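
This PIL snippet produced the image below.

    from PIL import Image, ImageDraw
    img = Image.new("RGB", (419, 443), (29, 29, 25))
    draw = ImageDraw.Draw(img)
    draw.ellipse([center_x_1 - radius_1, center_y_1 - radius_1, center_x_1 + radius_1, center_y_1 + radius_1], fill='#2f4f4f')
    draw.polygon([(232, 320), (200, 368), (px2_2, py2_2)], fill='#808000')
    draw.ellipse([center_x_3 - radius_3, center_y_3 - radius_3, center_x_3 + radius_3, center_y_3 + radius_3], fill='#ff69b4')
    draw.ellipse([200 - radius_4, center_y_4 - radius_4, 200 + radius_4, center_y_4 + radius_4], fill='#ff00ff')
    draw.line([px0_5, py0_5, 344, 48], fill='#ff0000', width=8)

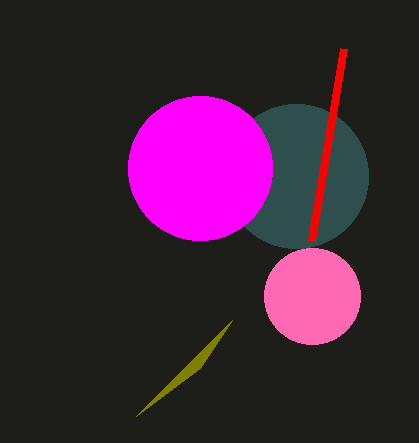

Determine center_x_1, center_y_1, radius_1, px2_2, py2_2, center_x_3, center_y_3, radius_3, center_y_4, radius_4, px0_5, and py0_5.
center_x_1 = 296, center_y_1 = 176, radius_1 = 72, px2_2 = 136, py2_2 = 416, center_x_3 = 312, center_y_3 = 296, radius_3 = 48, center_y_4 = 168, radius_4 = 72, px0_5 = 312, py0_5 = 240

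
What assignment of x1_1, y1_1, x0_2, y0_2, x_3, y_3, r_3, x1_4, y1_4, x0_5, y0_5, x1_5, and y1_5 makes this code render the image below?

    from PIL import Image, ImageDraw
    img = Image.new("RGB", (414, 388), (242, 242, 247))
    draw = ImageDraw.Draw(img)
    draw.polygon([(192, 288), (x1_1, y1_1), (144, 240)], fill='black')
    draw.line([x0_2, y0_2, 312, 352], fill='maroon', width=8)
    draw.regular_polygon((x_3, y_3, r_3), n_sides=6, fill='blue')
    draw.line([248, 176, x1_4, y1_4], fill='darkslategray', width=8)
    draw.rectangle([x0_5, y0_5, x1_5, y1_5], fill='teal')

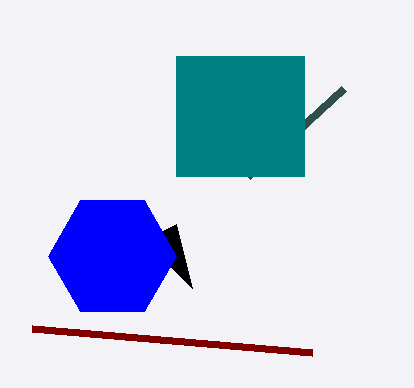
x1_1 = 176
y1_1 = 224
x0_2 = 32
y0_2 = 328
x_3 = 112
y_3 = 256
r_3 = 64
x1_4 = 344
y1_4 = 88
x0_5 = 176
y0_5 = 56
x1_5 = 304
y1_5 = 176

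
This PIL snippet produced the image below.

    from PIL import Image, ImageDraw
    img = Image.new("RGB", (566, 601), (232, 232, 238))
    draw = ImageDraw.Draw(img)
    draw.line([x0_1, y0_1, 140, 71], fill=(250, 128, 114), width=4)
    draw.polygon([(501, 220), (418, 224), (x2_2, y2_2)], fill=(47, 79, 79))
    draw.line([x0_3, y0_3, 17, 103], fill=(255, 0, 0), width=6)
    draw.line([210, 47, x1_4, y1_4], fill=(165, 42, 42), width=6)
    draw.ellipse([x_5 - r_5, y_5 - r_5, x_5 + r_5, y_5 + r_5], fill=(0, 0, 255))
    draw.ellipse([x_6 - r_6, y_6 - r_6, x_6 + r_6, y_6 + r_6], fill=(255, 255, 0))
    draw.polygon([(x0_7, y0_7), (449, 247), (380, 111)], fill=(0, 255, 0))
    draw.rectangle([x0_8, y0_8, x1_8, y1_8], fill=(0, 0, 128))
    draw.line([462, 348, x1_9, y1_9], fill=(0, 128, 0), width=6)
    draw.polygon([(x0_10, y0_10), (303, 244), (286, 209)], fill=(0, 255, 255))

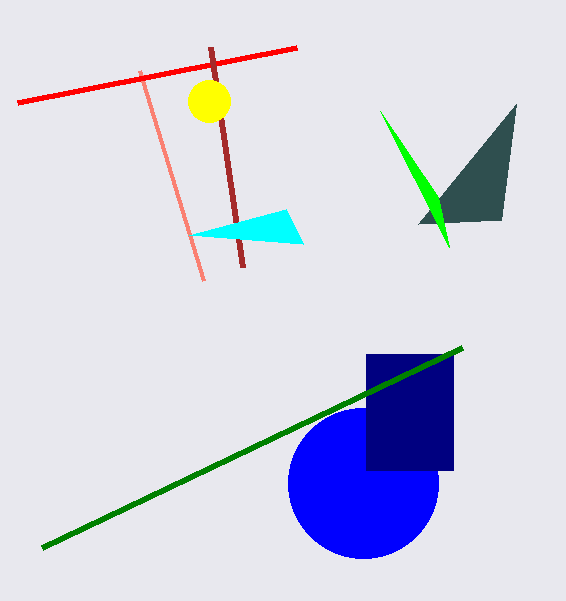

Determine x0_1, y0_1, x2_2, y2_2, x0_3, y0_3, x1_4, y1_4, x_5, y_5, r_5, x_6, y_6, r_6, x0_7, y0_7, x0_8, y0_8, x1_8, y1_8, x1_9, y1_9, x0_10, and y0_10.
x0_1 = 204, y0_1 = 281, x2_2 = 516, y2_2 = 104, x0_3 = 296, y0_3 = 48, x1_4 = 242, y1_4 = 267, x_5 = 363, y_5 = 483, r_5 = 75, x_6 = 209, y_6 = 101, r_6 = 21, x0_7 = 438, y0_7 = 197, x0_8 = 366, y0_8 = 354, x1_8 = 453, y1_8 = 470, x1_9 = 42, y1_9 = 548, x0_10 = 189, y0_10 = 235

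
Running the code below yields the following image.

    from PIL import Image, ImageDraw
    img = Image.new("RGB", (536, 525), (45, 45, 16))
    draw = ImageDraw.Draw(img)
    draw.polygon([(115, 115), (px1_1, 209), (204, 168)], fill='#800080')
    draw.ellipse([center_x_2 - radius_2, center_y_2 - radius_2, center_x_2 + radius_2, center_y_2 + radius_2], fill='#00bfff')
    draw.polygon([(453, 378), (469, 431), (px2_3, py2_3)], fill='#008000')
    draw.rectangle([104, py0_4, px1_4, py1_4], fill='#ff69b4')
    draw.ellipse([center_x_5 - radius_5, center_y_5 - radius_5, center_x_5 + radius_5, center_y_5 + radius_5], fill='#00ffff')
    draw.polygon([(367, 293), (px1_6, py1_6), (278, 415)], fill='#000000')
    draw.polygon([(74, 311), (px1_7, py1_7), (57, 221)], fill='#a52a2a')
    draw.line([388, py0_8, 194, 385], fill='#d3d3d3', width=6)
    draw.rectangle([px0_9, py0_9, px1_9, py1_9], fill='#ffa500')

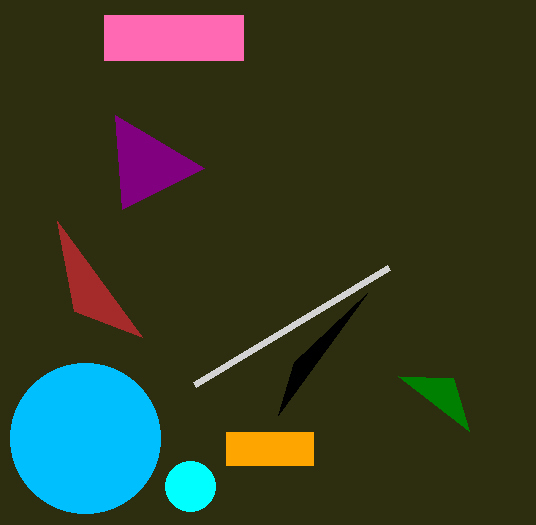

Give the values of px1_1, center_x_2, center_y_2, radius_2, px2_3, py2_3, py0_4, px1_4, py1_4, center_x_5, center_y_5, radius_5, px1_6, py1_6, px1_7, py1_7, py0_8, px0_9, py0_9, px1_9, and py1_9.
px1_1 = 122
center_x_2 = 85
center_y_2 = 438
radius_2 = 75
px2_3 = 398
py2_3 = 376
py0_4 = 15
px1_4 = 243
py1_4 = 60
center_x_5 = 190
center_y_5 = 486
radius_5 = 25
px1_6 = 294
py1_6 = 362
px1_7 = 142
py1_7 = 337
py0_8 = 268
px0_9 = 226
py0_9 = 432
px1_9 = 313
py1_9 = 465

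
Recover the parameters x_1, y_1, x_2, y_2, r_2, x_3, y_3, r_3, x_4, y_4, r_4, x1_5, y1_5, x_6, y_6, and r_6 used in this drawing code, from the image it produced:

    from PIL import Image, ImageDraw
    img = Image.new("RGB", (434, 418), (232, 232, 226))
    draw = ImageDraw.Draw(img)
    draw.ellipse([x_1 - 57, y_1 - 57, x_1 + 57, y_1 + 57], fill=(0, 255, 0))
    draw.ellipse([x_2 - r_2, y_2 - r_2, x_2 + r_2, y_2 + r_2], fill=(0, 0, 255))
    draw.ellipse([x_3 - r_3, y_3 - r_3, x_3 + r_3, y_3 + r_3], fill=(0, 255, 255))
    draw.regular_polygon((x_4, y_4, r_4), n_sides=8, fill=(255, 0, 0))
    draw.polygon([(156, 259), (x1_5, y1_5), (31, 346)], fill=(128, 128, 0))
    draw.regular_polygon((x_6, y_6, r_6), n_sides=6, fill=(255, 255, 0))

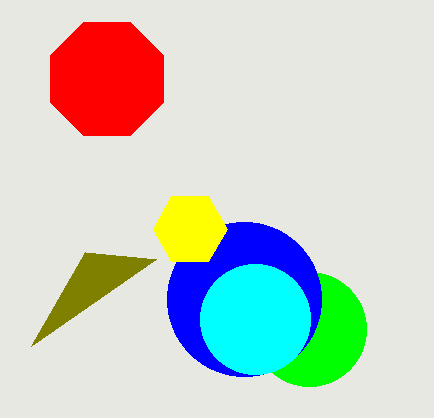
x_1 = 309, y_1 = 329, x_2 = 244, y_2 = 299, r_2 = 77, x_3 = 255, y_3 = 319, r_3 = 55, x_4 = 107, y_4 = 79, r_4 = 61, x1_5 = 85, y1_5 = 252, x_6 = 190, y_6 = 229, r_6 = 37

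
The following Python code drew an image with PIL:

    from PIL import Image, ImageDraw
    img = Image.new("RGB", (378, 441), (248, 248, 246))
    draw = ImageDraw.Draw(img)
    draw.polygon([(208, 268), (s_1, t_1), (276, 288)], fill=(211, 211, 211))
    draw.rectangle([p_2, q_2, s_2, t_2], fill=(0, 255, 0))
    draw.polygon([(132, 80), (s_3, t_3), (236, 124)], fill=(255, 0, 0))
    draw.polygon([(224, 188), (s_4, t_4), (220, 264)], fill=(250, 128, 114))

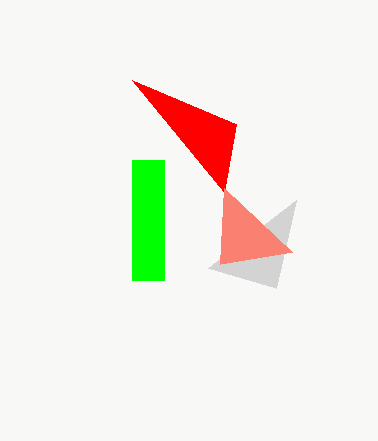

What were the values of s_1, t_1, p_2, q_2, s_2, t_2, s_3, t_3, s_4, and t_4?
s_1 = 296; t_1 = 200; p_2 = 132; q_2 = 160; s_2 = 164; t_2 = 280; s_3 = 224; t_3 = 192; s_4 = 292; t_4 = 252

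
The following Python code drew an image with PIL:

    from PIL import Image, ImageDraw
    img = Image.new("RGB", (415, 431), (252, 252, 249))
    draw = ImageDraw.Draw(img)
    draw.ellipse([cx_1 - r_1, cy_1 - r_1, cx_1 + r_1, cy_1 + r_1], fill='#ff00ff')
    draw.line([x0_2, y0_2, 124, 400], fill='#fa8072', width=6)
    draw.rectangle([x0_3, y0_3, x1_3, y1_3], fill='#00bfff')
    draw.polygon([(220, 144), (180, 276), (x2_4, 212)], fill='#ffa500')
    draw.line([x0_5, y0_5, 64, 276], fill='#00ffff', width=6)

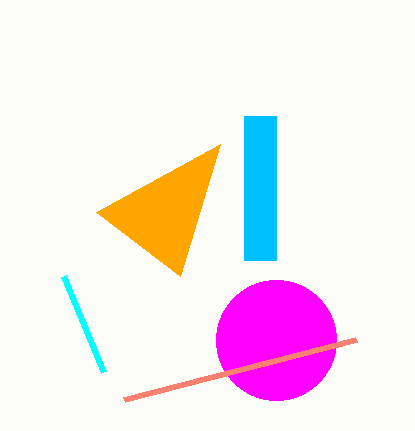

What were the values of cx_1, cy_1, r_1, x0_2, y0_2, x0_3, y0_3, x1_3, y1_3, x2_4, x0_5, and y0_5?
cx_1 = 276, cy_1 = 340, r_1 = 60, x0_2 = 356, y0_2 = 340, x0_3 = 244, y0_3 = 116, x1_3 = 276, y1_3 = 260, x2_4 = 96, x0_5 = 104, y0_5 = 372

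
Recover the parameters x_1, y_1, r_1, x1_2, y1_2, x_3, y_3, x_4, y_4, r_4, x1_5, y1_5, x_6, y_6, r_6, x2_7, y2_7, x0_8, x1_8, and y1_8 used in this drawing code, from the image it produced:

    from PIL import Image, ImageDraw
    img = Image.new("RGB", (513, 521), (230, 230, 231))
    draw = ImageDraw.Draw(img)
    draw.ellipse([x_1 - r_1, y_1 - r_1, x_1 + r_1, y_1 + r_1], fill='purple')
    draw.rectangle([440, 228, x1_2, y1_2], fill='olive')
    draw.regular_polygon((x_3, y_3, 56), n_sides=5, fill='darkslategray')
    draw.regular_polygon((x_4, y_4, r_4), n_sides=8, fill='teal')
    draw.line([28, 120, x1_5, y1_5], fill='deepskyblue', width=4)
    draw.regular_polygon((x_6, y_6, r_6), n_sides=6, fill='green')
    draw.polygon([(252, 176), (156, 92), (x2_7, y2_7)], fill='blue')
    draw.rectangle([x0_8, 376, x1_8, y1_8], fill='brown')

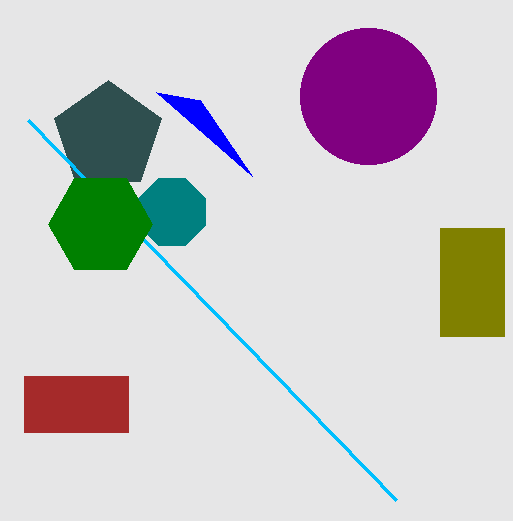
x_1 = 368, y_1 = 96, r_1 = 68, x1_2 = 504, y1_2 = 336, x_3 = 108, y_3 = 136, x_4 = 172, y_4 = 212, r_4 = 36, x1_5 = 396, y1_5 = 500, x_6 = 100, y_6 = 224, r_6 = 52, x2_7 = 200, y2_7 = 100, x0_8 = 24, x1_8 = 128, y1_8 = 432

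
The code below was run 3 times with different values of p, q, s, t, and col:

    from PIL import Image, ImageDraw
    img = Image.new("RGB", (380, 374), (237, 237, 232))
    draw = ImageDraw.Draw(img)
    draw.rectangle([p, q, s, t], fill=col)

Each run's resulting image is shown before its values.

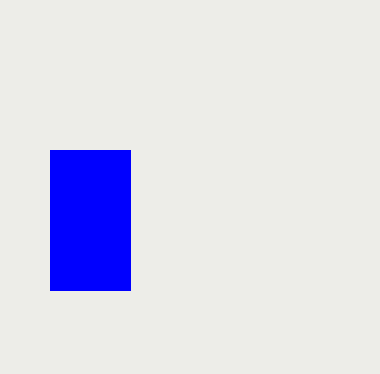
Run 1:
p = 50, q = 150, s = 130, t = 290, col = 'blue'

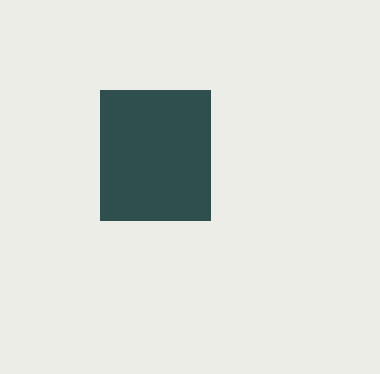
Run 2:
p = 100
q = 90
s = 210
t = 220
col = 'darkslategray'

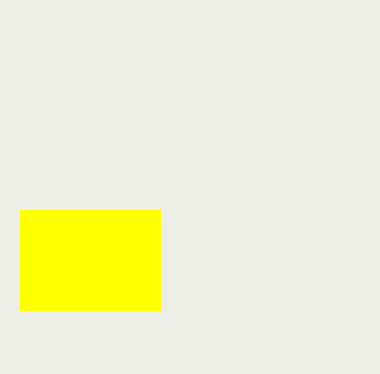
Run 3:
p = 20, q = 210, s = 160, t = 310, col = 'yellow'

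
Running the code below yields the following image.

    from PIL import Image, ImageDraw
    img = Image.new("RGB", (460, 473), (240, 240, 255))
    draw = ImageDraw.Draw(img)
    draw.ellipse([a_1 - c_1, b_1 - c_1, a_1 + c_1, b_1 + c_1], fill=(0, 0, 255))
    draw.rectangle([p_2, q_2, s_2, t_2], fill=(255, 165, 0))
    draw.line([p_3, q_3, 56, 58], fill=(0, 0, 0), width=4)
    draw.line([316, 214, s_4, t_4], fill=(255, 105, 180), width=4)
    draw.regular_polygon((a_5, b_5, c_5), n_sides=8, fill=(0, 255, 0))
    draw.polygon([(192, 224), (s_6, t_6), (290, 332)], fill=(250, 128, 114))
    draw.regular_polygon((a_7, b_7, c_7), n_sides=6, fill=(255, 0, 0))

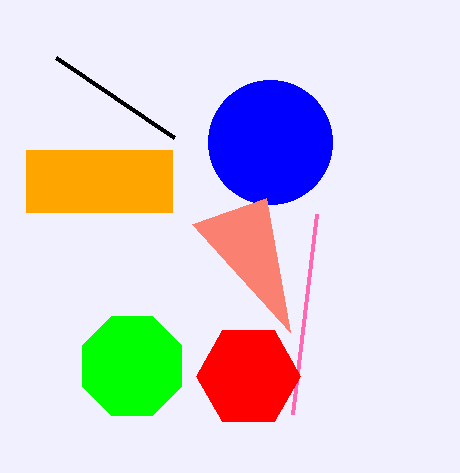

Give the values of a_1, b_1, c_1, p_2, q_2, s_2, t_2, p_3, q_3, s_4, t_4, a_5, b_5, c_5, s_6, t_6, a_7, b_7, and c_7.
a_1 = 270; b_1 = 142; c_1 = 62; p_2 = 26; q_2 = 150; s_2 = 172; t_2 = 212; p_3 = 174; q_3 = 138; s_4 = 292; t_4 = 414; a_5 = 132; b_5 = 366; c_5 = 54; s_6 = 266; t_6 = 198; a_7 = 248; b_7 = 376; c_7 = 52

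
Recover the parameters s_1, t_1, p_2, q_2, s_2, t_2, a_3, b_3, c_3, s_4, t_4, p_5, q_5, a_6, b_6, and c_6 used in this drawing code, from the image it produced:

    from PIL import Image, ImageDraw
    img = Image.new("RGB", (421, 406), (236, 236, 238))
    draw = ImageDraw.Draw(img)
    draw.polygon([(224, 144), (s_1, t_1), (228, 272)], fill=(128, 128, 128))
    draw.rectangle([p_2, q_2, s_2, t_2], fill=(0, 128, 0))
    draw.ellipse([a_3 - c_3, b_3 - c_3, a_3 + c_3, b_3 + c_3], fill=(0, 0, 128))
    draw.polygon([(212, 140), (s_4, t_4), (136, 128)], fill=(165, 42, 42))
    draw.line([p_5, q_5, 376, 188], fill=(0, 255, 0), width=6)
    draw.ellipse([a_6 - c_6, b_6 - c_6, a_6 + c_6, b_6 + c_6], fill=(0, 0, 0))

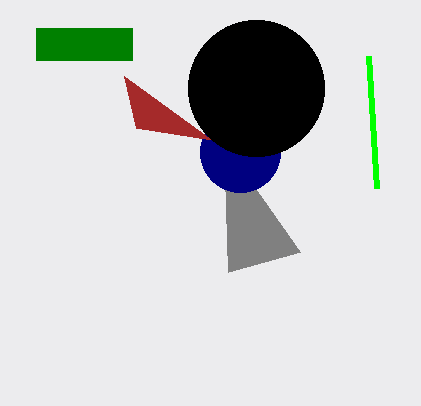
s_1 = 300; t_1 = 252; p_2 = 36; q_2 = 28; s_2 = 132; t_2 = 60; a_3 = 240; b_3 = 152; c_3 = 40; s_4 = 124; t_4 = 76; p_5 = 368; q_5 = 56; a_6 = 256; b_6 = 88; c_6 = 68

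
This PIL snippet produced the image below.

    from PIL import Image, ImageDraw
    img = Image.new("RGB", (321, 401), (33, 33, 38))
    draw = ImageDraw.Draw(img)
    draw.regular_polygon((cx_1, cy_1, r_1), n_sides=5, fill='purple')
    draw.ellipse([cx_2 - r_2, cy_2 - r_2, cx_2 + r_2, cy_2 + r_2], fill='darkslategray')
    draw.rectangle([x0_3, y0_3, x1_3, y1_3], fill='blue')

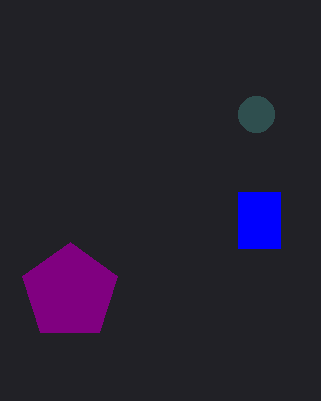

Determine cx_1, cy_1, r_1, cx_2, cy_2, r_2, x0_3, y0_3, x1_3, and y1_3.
cx_1 = 70, cy_1 = 292, r_1 = 50, cx_2 = 256, cy_2 = 114, r_2 = 18, x0_3 = 238, y0_3 = 192, x1_3 = 280, y1_3 = 248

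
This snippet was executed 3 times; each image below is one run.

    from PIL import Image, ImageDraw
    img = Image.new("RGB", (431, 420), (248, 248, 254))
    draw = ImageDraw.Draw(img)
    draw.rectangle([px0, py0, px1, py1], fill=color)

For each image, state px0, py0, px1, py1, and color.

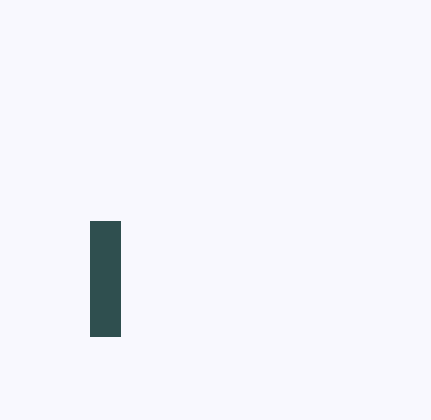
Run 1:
px0 = 90, py0 = 221, px1 = 120, py1 = 336, color = 'darkslategray'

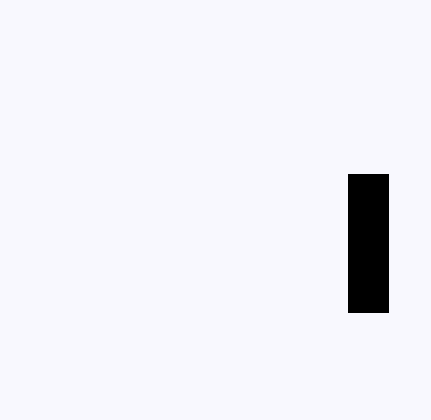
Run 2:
px0 = 348
py0 = 174
px1 = 388
py1 = 312
color = 'black'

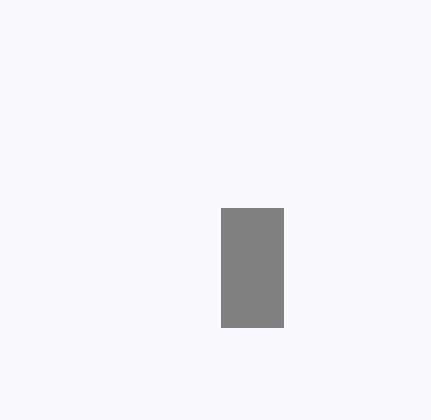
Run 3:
px0 = 221, py0 = 208, px1 = 283, py1 = 327, color = 'gray'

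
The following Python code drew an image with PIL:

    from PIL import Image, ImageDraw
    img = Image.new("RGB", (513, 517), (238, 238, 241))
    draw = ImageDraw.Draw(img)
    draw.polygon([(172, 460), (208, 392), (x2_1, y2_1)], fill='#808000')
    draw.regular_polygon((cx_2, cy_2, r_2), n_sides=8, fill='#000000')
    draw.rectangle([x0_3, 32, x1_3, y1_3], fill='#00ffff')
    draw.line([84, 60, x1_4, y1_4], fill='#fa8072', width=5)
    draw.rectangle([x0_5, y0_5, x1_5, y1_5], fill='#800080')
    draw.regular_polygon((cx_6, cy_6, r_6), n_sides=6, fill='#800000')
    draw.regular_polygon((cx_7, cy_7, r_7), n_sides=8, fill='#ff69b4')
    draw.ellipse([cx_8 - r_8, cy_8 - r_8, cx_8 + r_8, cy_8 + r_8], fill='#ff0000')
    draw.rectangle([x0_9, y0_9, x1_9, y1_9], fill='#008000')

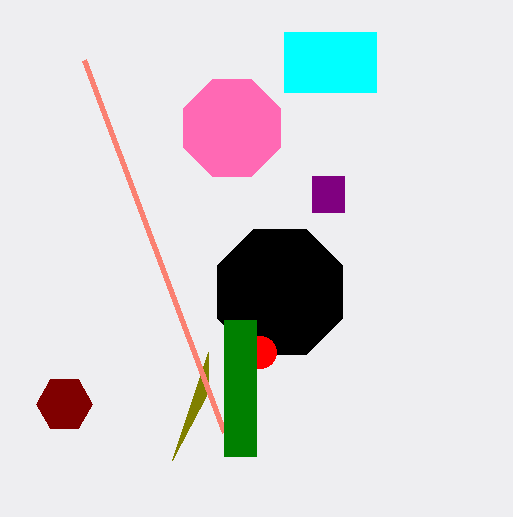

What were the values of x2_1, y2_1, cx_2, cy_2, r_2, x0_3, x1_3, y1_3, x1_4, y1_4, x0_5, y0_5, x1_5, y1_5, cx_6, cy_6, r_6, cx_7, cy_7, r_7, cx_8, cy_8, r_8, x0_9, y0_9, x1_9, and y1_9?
x2_1 = 208; y2_1 = 352; cx_2 = 280; cy_2 = 292; r_2 = 68; x0_3 = 284; x1_3 = 376; y1_3 = 92; x1_4 = 224; y1_4 = 432; x0_5 = 312; y0_5 = 176; x1_5 = 344; y1_5 = 212; cx_6 = 64; cy_6 = 404; r_6 = 28; cx_7 = 232; cy_7 = 128; r_7 = 52; cx_8 = 260; cy_8 = 352; r_8 = 16; x0_9 = 224; y0_9 = 320; x1_9 = 256; y1_9 = 456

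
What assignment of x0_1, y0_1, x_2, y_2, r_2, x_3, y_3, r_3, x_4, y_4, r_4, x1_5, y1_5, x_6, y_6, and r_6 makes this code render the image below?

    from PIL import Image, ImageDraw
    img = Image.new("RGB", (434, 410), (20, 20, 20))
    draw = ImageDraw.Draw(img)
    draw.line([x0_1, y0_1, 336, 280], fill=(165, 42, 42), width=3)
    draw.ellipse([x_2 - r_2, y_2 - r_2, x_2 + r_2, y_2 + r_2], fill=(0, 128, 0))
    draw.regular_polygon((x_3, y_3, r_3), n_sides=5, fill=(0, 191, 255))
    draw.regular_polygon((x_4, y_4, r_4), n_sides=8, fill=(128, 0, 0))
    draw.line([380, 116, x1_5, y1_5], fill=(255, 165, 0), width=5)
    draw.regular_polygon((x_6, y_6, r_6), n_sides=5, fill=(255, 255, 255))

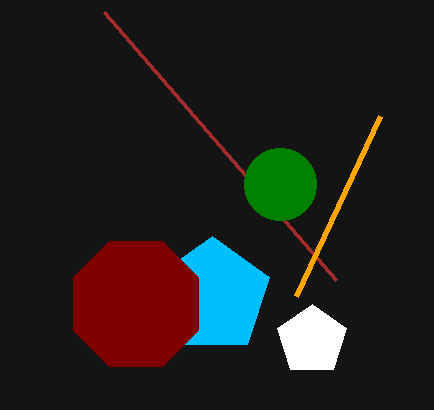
x0_1 = 104, y0_1 = 12, x_2 = 280, y_2 = 184, r_2 = 36, x_3 = 212, y_3 = 296, r_3 = 60, x_4 = 136, y_4 = 304, r_4 = 68, x1_5 = 296, y1_5 = 296, x_6 = 312, y_6 = 340, r_6 = 36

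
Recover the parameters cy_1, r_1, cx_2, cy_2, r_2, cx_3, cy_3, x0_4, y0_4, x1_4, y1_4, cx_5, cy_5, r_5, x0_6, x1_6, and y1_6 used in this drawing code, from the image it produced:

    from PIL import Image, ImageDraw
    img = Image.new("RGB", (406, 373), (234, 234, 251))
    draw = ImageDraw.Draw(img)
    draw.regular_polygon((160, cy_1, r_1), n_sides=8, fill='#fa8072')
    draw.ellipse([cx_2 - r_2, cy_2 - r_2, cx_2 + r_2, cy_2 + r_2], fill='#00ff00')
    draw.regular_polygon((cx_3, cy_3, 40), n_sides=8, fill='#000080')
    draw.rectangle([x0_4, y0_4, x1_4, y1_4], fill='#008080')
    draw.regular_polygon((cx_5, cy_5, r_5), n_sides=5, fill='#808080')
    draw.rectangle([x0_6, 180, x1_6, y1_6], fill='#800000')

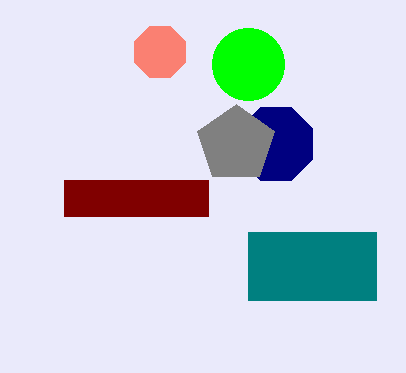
cy_1 = 52, r_1 = 28, cx_2 = 248, cy_2 = 64, r_2 = 36, cx_3 = 276, cy_3 = 144, x0_4 = 248, y0_4 = 232, x1_4 = 376, y1_4 = 300, cx_5 = 236, cy_5 = 144, r_5 = 40, x0_6 = 64, x1_6 = 208, y1_6 = 216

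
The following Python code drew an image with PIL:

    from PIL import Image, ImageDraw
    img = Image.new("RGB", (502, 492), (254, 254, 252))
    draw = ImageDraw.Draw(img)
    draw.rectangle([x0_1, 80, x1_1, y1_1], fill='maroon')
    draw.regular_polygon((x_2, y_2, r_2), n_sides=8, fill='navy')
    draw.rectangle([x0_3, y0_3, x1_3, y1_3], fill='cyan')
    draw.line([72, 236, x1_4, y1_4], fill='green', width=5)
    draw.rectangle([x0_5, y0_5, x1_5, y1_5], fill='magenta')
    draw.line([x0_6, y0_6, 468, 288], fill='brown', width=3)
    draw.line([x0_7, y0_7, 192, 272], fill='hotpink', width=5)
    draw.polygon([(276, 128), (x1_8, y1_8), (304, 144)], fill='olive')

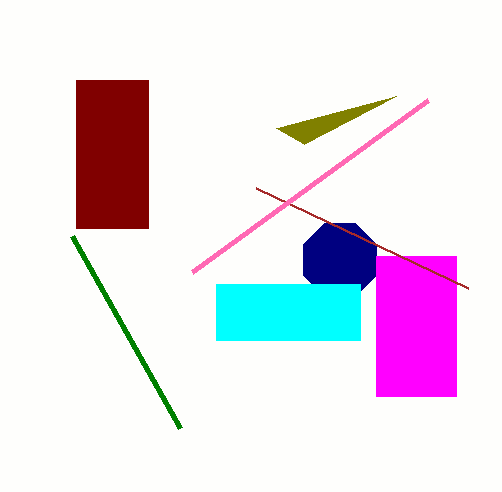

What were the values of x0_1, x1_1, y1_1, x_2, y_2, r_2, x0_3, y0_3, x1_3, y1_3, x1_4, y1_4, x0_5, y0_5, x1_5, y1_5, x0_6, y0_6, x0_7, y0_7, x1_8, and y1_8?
x0_1 = 76
x1_1 = 148
y1_1 = 228
x_2 = 340
y_2 = 260
r_2 = 40
x0_3 = 216
y0_3 = 284
x1_3 = 360
y1_3 = 340
x1_4 = 180
y1_4 = 428
x0_5 = 376
y0_5 = 256
x1_5 = 456
y1_5 = 396
x0_6 = 256
y0_6 = 188
x0_7 = 428
y0_7 = 100
x1_8 = 396
y1_8 = 96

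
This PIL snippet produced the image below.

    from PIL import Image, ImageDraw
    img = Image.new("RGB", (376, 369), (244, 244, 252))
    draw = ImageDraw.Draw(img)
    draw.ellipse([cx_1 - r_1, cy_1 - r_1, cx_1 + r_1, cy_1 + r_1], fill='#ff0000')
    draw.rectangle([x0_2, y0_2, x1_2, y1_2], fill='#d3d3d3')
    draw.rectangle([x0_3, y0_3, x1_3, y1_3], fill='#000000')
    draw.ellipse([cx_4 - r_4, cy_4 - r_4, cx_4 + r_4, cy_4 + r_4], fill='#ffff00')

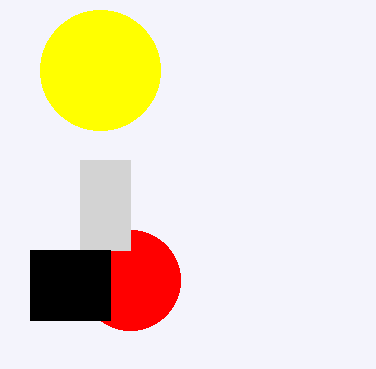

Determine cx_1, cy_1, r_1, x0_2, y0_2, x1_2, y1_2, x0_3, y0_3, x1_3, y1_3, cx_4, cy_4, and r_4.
cx_1 = 130, cy_1 = 280, r_1 = 50, x0_2 = 80, y0_2 = 160, x1_2 = 130, y1_2 = 250, x0_3 = 30, y0_3 = 250, x1_3 = 110, y1_3 = 320, cx_4 = 100, cy_4 = 70, r_4 = 60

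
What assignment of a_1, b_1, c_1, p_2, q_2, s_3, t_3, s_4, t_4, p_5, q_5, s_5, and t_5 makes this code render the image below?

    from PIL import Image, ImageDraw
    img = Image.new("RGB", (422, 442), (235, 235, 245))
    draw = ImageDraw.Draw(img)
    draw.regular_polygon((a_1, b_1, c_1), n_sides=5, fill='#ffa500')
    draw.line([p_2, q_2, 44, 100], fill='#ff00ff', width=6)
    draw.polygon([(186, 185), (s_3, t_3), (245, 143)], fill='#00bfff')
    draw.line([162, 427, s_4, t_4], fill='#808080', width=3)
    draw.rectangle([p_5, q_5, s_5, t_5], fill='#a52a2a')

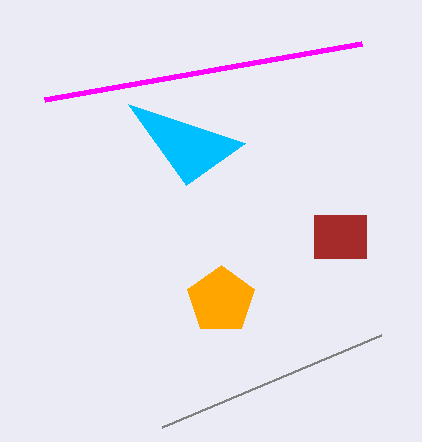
a_1 = 221, b_1 = 300, c_1 = 35, p_2 = 361, q_2 = 44, s_3 = 128, t_3 = 104, s_4 = 381, t_4 = 335, p_5 = 314, q_5 = 215, s_5 = 366, t_5 = 258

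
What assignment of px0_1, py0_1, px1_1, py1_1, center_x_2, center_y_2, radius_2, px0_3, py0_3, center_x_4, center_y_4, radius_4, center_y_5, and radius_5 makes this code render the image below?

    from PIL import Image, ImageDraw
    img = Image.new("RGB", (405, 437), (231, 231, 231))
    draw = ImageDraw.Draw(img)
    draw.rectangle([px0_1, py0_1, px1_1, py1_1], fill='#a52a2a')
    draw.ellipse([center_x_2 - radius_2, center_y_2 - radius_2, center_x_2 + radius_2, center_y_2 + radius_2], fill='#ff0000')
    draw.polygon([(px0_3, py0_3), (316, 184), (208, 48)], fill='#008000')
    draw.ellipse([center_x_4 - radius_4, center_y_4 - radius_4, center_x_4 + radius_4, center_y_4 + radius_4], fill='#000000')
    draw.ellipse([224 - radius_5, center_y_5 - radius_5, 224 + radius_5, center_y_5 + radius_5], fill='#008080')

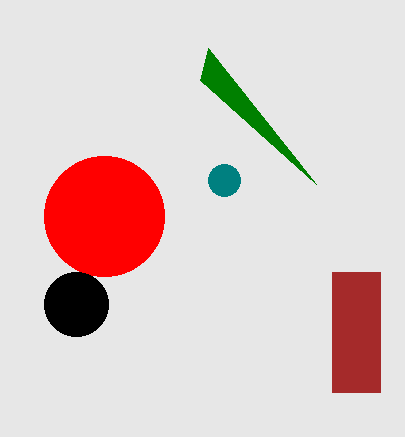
px0_1 = 332, py0_1 = 272, px1_1 = 380, py1_1 = 392, center_x_2 = 104, center_y_2 = 216, radius_2 = 60, px0_3 = 200, py0_3 = 80, center_x_4 = 76, center_y_4 = 304, radius_4 = 32, center_y_5 = 180, radius_5 = 16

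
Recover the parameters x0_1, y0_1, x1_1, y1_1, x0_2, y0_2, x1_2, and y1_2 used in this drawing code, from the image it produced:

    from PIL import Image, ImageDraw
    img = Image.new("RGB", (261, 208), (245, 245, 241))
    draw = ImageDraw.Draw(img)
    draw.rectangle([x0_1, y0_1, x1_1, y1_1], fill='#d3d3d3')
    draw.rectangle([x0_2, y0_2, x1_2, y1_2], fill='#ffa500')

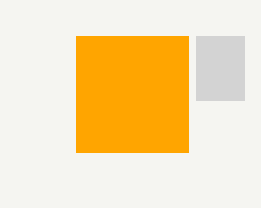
x0_1 = 196, y0_1 = 36, x1_1 = 244, y1_1 = 100, x0_2 = 76, y0_2 = 36, x1_2 = 188, y1_2 = 152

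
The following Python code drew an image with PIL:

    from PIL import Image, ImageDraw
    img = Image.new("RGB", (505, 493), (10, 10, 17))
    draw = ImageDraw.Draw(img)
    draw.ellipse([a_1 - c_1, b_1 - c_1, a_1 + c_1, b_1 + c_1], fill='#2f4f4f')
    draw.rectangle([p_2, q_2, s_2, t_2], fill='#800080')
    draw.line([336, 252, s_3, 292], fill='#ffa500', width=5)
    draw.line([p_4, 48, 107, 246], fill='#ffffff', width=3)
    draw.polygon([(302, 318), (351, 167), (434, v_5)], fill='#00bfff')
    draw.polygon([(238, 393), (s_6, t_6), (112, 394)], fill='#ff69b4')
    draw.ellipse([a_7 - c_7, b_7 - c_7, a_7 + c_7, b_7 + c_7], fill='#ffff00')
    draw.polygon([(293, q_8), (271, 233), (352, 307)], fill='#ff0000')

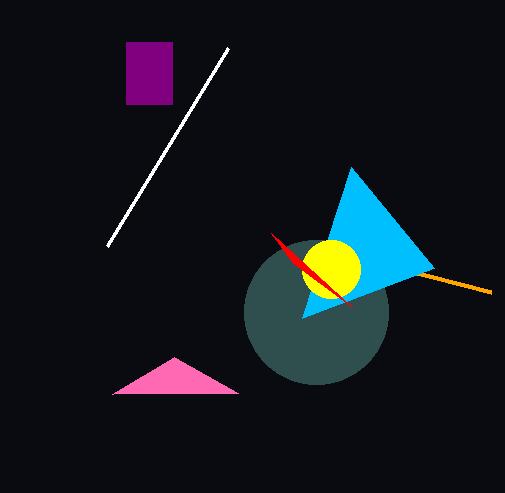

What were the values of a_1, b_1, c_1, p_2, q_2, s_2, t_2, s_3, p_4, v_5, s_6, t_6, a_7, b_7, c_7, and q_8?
a_1 = 316
b_1 = 312
c_1 = 72
p_2 = 126
q_2 = 42
s_2 = 172
t_2 = 104
s_3 = 491
p_4 = 228
v_5 = 268
s_6 = 174
t_6 = 357
a_7 = 331
b_7 = 269
c_7 = 29
q_8 = 263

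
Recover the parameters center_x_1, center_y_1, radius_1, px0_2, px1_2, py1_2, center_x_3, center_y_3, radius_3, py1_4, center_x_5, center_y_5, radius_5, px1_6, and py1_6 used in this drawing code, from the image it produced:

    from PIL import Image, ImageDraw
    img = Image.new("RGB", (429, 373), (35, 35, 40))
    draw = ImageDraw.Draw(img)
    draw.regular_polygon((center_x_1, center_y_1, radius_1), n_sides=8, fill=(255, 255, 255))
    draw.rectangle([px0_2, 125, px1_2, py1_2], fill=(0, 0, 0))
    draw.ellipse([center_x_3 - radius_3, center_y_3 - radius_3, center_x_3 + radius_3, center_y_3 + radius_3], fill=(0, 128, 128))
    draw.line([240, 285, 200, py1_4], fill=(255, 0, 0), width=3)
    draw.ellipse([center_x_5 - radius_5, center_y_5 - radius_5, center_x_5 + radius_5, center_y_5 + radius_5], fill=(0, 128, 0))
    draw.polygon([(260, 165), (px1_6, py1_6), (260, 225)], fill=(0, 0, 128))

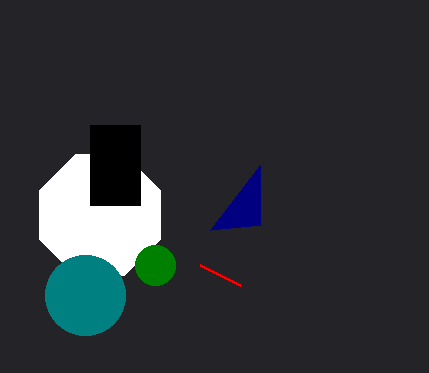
center_x_1 = 100, center_y_1 = 215, radius_1 = 65, px0_2 = 90, px1_2 = 140, py1_2 = 205, center_x_3 = 85, center_y_3 = 295, radius_3 = 40, py1_4 = 265, center_x_5 = 155, center_y_5 = 265, radius_5 = 20, px1_6 = 210, py1_6 = 230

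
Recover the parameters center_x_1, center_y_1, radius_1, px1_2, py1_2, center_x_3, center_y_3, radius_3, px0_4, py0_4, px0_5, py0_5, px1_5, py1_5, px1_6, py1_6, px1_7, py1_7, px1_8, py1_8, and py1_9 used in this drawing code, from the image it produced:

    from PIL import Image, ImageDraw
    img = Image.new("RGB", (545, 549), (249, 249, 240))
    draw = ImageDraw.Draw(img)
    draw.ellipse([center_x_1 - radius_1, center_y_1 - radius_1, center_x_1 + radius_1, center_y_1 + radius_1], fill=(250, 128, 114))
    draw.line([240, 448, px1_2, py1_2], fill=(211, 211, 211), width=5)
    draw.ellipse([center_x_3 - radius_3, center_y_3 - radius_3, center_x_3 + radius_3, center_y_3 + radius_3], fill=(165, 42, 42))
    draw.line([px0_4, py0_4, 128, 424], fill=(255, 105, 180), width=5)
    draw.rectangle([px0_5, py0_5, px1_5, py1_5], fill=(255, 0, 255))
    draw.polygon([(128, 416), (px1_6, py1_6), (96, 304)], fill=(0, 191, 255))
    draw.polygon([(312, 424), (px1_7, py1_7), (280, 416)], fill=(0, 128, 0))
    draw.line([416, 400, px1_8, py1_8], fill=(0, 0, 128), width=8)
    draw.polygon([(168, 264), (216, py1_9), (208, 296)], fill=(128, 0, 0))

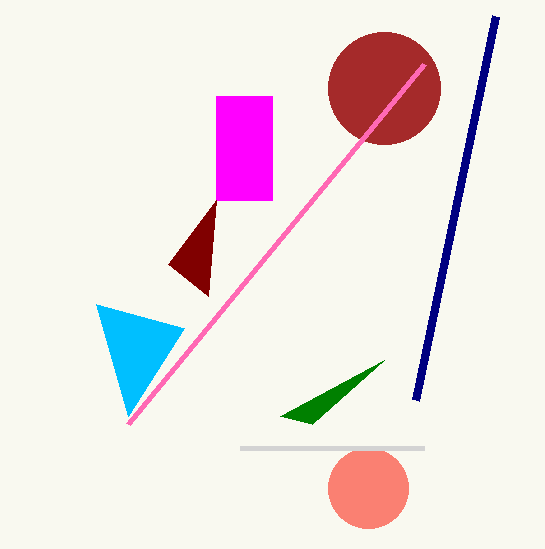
center_x_1 = 368, center_y_1 = 488, radius_1 = 40, px1_2 = 424, py1_2 = 448, center_x_3 = 384, center_y_3 = 88, radius_3 = 56, px0_4 = 424, py0_4 = 64, px0_5 = 216, py0_5 = 96, px1_5 = 272, py1_5 = 200, px1_6 = 184, py1_6 = 328, px1_7 = 384, py1_7 = 360, px1_8 = 496, py1_8 = 16, py1_9 = 200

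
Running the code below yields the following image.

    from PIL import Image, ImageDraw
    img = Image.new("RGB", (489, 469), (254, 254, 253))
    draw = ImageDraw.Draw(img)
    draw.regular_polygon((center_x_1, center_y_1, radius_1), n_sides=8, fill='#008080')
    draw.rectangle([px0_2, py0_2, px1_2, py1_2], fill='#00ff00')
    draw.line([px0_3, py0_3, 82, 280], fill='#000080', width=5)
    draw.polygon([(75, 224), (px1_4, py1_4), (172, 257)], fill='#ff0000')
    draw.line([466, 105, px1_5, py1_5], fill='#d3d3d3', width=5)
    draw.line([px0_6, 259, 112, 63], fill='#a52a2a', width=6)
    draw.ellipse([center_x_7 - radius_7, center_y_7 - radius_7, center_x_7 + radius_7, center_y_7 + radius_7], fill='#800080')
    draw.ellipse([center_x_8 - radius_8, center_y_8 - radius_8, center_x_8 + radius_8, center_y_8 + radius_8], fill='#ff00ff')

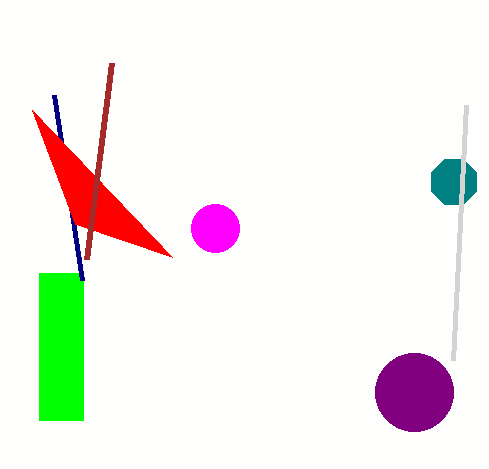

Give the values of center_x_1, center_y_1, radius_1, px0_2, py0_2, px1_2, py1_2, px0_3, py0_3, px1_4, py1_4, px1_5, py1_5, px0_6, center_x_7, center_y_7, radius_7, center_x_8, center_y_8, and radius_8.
center_x_1 = 454; center_y_1 = 182; radius_1 = 24; px0_2 = 39; py0_2 = 273; px1_2 = 83; py1_2 = 420; px0_3 = 54; py0_3 = 95; px1_4 = 32; py1_4 = 110; px1_5 = 453; py1_5 = 360; px0_6 = 87; center_x_7 = 414; center_y_7 = 392; radius_7 = 39; center_x_8 = 215; center_y_8 = 228; radius_8 = 24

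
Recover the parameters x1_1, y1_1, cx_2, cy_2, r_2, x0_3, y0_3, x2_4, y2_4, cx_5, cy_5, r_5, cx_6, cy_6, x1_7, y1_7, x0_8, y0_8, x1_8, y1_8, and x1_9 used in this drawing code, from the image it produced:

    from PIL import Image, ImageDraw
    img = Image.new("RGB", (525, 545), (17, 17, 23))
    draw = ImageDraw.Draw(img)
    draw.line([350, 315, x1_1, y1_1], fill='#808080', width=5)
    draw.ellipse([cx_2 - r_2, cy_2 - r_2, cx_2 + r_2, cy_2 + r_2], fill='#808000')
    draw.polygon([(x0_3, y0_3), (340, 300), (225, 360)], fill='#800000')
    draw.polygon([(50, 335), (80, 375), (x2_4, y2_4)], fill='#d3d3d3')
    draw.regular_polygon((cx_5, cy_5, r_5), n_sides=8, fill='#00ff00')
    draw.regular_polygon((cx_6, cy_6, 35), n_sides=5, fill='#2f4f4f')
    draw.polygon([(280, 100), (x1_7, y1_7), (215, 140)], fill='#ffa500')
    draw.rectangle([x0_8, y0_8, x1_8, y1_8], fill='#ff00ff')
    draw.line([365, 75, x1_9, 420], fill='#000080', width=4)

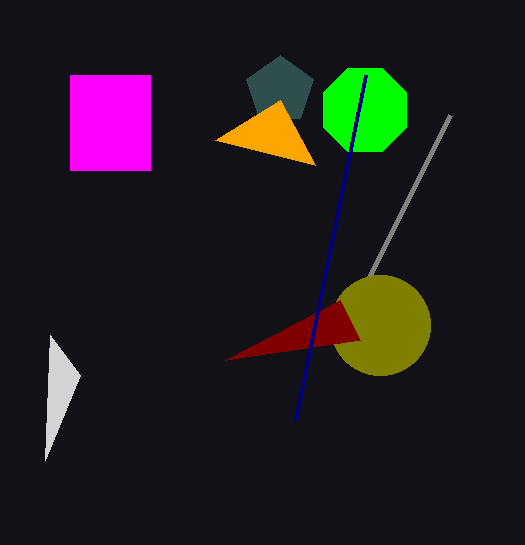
x1_1 = 450, y1_1 = 115, cx_2 = 380, cy_2 = 325, r_2 = 50, x0_3 = 360, y0_3 = 340, x2_4 = 45, y2_4 = 460, cx_5 = 365, cy_5 = 110, r_5 = 45, cx_6 = 280, cy_6 = 90, x1_7 = 315, y1_7 = 165, x0_8 = 70, y0_8 = 75, x1_8 = 150, y1_8 = 170, x1_9 = 295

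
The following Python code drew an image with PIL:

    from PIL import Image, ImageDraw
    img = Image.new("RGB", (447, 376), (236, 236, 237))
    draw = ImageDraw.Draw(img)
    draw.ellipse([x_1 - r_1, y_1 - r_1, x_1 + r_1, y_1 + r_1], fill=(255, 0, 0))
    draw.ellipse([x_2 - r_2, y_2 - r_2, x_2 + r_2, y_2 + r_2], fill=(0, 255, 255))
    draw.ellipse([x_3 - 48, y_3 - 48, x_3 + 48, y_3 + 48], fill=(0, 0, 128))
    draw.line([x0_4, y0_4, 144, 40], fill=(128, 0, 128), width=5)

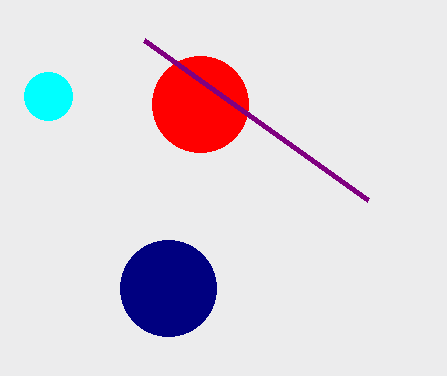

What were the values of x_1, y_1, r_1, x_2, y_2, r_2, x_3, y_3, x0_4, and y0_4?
x_1 = 200; y_1 = 104; r_1 = 48; x_2 = 48; y_2 = 96; r_2 = 24; x_3 = 168; y_3 = 288; x0_4 = 368; y0_4 = 200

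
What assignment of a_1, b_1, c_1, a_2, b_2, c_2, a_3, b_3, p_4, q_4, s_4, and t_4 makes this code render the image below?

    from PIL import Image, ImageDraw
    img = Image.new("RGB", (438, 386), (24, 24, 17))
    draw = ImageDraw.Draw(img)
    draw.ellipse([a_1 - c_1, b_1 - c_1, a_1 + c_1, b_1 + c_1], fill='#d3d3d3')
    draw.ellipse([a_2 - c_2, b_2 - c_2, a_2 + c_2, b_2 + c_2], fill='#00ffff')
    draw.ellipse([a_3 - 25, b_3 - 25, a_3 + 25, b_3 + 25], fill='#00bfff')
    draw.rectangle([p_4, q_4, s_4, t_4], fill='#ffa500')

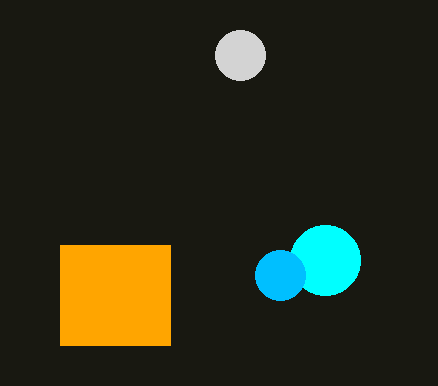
a_1 = 240; b_1 = 55; c_1 = 25; a_2 = 325; b_2 = 260; c_2 = 35; a_3 = 280; b_3 = 275; p_4 = 60; q_4 = 245; s_4 = 170; t_4 = 345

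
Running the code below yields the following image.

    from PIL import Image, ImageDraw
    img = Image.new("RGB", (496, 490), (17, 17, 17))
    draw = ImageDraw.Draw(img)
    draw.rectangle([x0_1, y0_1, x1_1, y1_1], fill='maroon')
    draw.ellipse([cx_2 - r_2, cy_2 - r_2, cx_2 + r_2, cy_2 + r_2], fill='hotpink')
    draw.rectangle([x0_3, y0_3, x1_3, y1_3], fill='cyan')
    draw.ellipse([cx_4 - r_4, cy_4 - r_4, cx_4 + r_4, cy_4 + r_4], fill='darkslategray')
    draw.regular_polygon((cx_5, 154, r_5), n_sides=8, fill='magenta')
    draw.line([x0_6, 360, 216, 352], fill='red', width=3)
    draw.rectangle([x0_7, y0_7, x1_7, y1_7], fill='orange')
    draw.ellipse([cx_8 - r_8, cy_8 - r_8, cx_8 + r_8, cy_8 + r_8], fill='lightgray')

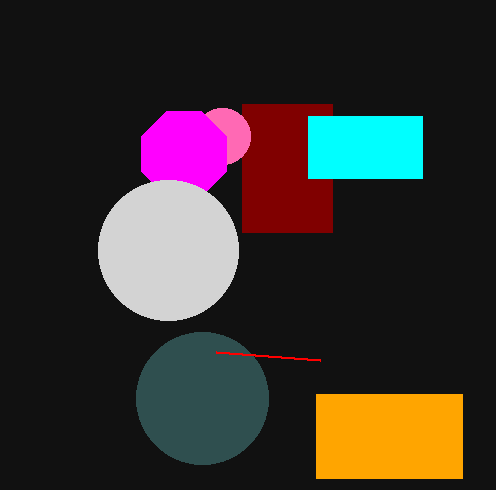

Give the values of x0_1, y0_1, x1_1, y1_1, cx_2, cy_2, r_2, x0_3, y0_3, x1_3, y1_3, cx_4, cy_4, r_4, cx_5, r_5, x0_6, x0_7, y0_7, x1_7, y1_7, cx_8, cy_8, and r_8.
x0_1 = 242; y0_1 = 104; x1_1 = 332; y1_1 = 232; cx_2 = 222; cy_2 = 136; r_2 = 28; x0_3 = 308; y0_3 = 116; x1_3 = 422; y1_3 = 178; cx_4 = 202; cy_4 = 398; r_4 = 66; cx_5 = 184; r_5 = 46; x0_6 = 320; x0_7 = 316; y0_7 = 394; x1_7 = 462; y1_7 = 478; cx_8 = 168; cy_8 = 250; r_8 = 70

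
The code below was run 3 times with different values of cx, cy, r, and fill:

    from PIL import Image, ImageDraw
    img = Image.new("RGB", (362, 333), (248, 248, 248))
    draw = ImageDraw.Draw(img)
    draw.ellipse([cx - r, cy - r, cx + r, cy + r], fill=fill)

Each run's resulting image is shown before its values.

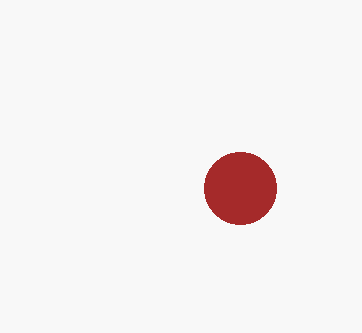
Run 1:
cx = 240
cy = 188
r = 36
fill = 'brown'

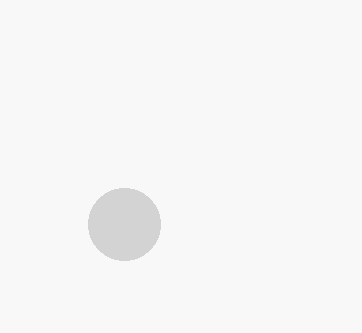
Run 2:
cx = 124
cy = 224
r = 36
fill = 'lightgray'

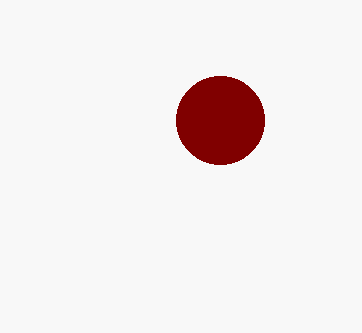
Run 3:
cx = 220
cy = 120
r = 44
fill = 'maroon'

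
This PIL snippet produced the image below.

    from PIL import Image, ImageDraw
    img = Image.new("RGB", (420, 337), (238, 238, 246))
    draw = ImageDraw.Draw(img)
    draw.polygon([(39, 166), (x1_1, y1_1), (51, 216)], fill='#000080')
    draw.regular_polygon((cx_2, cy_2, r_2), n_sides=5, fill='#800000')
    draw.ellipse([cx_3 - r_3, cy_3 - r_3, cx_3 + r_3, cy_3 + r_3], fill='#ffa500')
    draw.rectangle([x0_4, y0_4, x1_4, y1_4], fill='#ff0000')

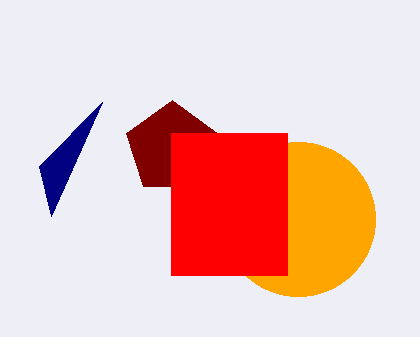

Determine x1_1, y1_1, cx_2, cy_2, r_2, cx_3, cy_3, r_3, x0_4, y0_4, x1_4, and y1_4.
x1_1 = 102, y1_1 = 102, cx_2 = 172, cy_2 = 148, r_2 = 48, cx_3 = 298, cy_3 = 219, r_3 = 77, x0_4 = 171, y0_4 = 133, x1_4 = 287, y1_4 = 275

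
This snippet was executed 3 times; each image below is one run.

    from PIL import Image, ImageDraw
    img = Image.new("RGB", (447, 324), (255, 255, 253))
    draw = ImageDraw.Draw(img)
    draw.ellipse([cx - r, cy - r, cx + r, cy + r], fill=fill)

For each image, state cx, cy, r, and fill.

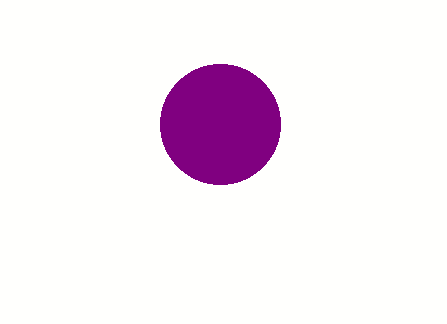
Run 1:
cx = 220, cy = 124, r = 60, fill = 'purple'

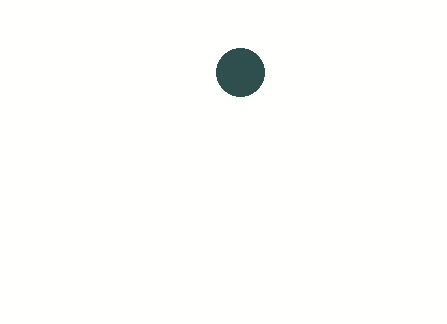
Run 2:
cx = 240, cy = 72, r = 24, fill = 'darkslategray'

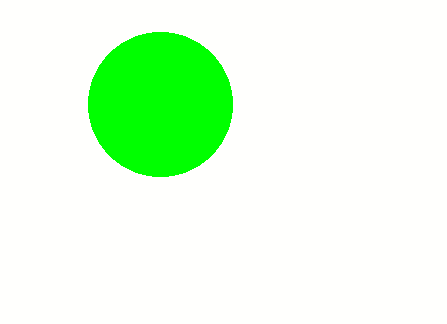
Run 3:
cx = 160, cy = 104, r = 72, fill = 'lime'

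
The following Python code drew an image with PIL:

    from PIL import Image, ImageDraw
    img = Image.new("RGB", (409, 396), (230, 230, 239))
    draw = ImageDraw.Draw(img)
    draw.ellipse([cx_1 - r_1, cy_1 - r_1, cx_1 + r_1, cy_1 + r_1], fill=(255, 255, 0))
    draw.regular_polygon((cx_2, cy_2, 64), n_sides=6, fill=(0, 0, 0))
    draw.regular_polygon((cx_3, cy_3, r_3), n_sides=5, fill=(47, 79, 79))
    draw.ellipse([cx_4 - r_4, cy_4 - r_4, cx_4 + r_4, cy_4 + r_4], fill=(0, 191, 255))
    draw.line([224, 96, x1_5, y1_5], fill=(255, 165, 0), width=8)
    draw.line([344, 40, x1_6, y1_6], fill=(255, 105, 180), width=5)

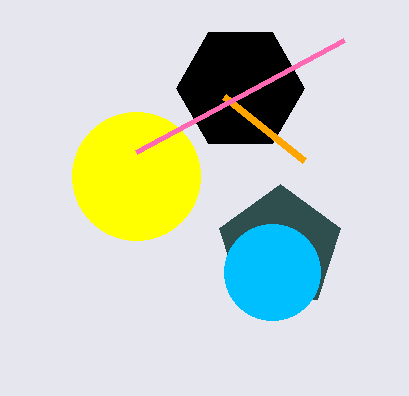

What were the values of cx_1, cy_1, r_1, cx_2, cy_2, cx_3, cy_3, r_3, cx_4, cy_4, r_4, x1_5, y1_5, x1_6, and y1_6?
cx_1 = 136
cy_1 = 176
r_1 = 64
cx_2 = 240
cy_2 = 88
cx_3 = 280
cy_3 = 248
r_3 = 64
cx_4 = 272
cy_4 = 272
r_4 = 48
x1_5 = 304
y1_5 = 160
x1_6 = 136
y1_6 = 152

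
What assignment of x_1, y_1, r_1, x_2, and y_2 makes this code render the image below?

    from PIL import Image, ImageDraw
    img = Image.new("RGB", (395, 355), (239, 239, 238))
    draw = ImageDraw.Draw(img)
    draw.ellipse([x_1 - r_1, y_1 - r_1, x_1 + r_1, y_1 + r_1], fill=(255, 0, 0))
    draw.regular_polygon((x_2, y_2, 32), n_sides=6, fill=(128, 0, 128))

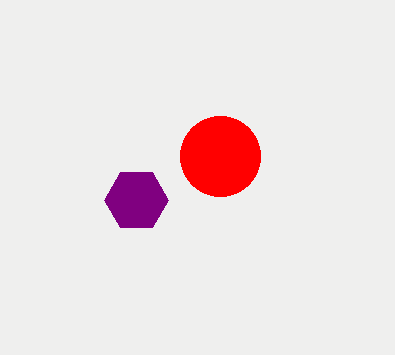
x_1 = 220; y_1 = 156; r_1 = 40; x_2 = 136; y_2 = 200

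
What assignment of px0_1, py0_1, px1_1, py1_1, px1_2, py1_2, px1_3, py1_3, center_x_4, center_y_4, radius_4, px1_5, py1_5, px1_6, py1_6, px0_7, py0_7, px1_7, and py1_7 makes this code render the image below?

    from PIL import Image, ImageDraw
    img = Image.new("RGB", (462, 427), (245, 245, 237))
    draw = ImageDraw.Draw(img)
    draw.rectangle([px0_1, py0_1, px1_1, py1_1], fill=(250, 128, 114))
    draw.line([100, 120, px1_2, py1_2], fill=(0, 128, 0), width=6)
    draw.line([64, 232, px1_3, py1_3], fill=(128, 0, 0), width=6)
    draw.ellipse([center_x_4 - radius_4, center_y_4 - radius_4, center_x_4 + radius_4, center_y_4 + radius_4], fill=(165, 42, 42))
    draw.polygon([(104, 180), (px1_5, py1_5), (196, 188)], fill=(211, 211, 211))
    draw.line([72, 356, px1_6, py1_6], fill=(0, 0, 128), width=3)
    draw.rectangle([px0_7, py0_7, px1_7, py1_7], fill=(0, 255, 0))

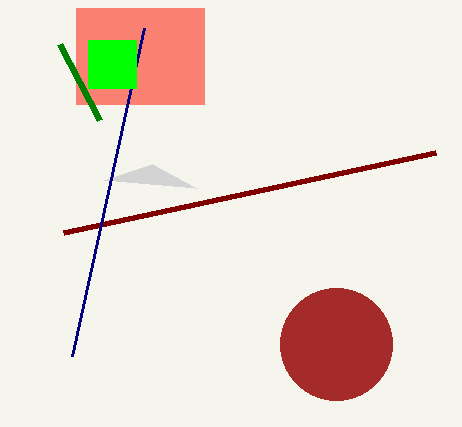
px0_1 = 76
py0_1 = 8
px1_1 = 204
py1_1 = 104
px1_2 = 60
py1_2 = 44
px1_3 = 436
py1_3 = 152
center_x_4 = 336
center_y_4 = 344
radius_4 = 56
px1_5 = 152
py1_5 = 164
px1_6 = 144
py1_6 = 28
px0_7 = 88
py0_7 = 40
px1_7 = 136
py1_7 = 88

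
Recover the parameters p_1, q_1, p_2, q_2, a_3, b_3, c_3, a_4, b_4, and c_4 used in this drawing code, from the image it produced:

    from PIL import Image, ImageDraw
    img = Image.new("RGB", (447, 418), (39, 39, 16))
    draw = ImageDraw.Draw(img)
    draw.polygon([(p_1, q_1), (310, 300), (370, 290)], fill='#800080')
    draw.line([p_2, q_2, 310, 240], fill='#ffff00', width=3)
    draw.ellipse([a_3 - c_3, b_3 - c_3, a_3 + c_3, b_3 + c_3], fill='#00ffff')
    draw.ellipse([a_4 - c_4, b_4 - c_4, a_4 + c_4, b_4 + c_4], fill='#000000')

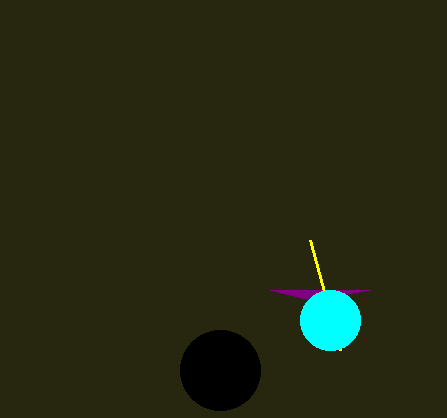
p_1 = 270; q_1 = 290; p_2 = 340; q_2 = 350; a_3 = 330; b_3 = 320; c_3 = 30; a_4 = 220; b_4 = 370; c_4 = 40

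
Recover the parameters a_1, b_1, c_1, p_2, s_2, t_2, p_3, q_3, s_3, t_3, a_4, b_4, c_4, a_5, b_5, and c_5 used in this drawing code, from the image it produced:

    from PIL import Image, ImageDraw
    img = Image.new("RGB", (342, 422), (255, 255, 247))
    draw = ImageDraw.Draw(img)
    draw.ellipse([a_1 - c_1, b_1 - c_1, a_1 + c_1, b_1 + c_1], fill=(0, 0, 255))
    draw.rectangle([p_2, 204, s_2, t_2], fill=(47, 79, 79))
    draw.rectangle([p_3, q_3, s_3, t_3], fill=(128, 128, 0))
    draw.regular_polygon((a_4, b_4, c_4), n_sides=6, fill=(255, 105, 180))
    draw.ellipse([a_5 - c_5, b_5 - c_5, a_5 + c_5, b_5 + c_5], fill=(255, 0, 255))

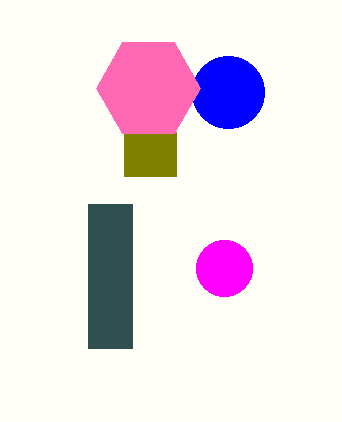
a_1 = 228; b_1 = 92; c_1 = 36; p_2 = 88; s_2 = 132; t_2 = 348; p_3 = 124; q_3 = 132; s_3 = 176; t_3 = 176; a_4 = 148; b_4 = 88; c_4 = 52; a_5 = 224; b_5 = 268; c_5 = 28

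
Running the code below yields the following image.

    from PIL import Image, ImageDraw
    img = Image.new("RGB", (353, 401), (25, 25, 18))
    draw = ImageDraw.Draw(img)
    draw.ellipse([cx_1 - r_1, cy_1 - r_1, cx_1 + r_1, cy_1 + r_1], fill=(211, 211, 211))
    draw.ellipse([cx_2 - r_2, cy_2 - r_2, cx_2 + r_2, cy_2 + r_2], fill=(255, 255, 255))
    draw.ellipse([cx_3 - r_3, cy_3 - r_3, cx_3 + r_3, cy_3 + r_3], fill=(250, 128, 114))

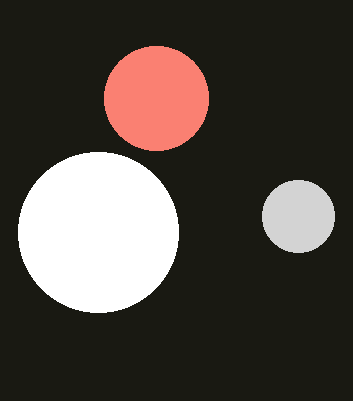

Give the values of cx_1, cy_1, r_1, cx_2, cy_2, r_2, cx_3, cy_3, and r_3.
cx_1 = 298; cy_1 = 216; r_1 = 36; cx_2 = 98; cy_2 = 232; r_2 = 80; cx_3 = 156; cy_3 = 98; r_3 = 52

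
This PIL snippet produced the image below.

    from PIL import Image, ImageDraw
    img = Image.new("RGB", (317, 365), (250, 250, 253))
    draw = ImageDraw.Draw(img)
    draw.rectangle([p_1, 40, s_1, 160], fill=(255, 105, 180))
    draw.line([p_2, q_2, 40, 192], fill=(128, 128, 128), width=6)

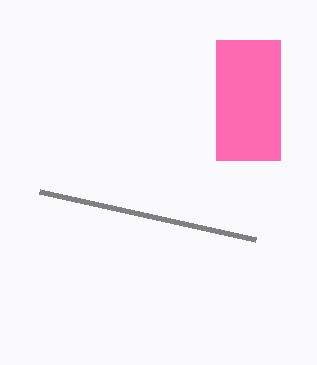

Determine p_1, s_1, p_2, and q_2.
p_1 = 216, s_1 = 280, p_2 = 256, q_2 = 240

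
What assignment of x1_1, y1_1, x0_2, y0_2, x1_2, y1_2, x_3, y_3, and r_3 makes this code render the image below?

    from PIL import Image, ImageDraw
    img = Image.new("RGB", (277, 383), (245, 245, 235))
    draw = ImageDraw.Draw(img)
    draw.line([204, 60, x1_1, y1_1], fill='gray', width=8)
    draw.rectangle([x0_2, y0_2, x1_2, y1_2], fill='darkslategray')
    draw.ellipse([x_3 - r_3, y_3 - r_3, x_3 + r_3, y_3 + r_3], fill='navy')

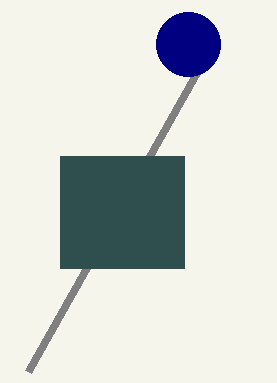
x1_1 = 28; y1_1 = 372; x0_2 = 60; y0_2 = 156; x1_2 = 184; y1_2 = 268; x_3 = 188; y_3 = 44; r_3 = 32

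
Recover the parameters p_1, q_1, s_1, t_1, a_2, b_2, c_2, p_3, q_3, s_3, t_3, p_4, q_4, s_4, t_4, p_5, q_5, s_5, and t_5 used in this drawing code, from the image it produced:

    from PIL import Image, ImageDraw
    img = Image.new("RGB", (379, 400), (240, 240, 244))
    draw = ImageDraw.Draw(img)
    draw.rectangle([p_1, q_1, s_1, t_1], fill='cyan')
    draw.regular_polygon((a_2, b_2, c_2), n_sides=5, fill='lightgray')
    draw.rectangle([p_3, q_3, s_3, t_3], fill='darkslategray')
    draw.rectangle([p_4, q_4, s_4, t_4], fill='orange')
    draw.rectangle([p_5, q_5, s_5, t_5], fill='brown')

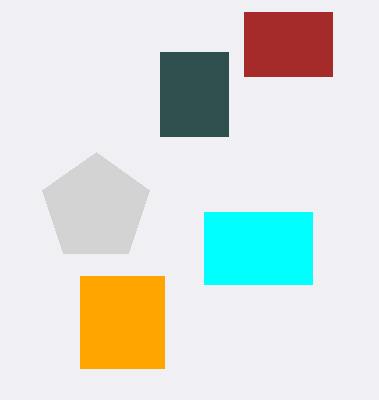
p_1 = 204
q_1 = 212
s_1 = 312
t_1 = 284
a_2 = 96
b_2 = 208
c_2 = 56
p_3 = 160
q_3 = 52
s_3 = 228
t_3 = 136
p_4 = 80
q_4 = 276
s_4 = 164
t_4 = 368
p_5 = 244
q_5 = 12
s_5 = 332
t_5 = 76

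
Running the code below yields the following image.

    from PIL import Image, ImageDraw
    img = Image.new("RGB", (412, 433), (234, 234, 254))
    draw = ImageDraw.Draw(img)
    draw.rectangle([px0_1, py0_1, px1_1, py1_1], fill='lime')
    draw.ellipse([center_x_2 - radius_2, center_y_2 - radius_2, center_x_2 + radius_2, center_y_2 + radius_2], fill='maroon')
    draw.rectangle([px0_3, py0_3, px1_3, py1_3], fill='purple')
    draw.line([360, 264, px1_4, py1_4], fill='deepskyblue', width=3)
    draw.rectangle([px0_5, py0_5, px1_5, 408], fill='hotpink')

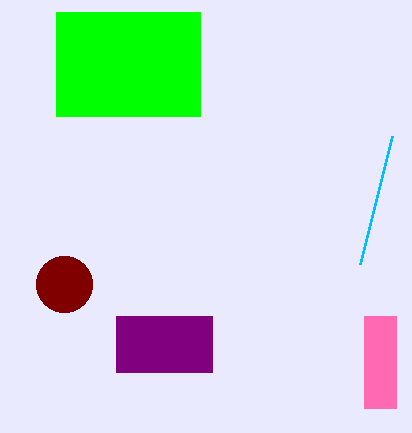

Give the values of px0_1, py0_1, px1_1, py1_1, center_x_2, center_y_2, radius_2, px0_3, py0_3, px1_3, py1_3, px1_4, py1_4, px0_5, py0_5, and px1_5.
px0_1 = 56
py0_1 = 12
px1_1 = 200
py1_1 = 116
center_x_2 = 64
center_y_2 = 284
radius_2 = 28
px0_3 = 116
py0_3 = 316
px1_3 = 212
py1_3 = 372
px1_4 = 392
py1_4 = 136
px0_5 = 364
py0_5 = 316
px1_5 = 396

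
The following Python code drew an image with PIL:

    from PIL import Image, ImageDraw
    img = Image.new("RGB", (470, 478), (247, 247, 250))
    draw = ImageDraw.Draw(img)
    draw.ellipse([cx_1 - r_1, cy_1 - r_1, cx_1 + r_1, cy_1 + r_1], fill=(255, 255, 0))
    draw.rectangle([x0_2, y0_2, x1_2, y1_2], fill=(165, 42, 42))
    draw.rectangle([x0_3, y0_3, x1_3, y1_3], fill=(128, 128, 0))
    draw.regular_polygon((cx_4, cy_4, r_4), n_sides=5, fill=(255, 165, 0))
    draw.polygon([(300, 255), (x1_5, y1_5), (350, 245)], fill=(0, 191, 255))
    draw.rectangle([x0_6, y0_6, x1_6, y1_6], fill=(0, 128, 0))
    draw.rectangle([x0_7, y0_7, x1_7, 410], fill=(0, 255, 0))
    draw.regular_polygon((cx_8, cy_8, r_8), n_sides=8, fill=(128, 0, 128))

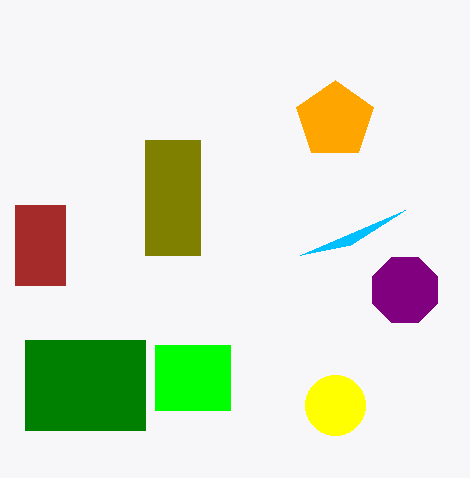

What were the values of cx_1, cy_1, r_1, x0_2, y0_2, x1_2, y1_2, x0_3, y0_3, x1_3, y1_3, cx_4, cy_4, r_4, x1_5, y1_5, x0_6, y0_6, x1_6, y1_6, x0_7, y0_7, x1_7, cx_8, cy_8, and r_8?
cx_1 = 335; cy_1 = 405; r_1 = 30; x0_2 = 15; y0_2 = 205; x1_2 = 65; y1_2 = 285; x0_3 = 145; y0_3 = 140; x1_3 = 200; y1_3 = 255; cx_4 = 335; cy_4 = 120; r_4 = 40; x1_5 = 405; y1_5 = 210; x0_6 = 25; y0_6 = 340; x1_6 = 145; y1_6 = 430; x0_7 = 155; y0_7 = 345; x1_7 = 230; cx_8 = 405; cy_8 = 290; r_8 = 35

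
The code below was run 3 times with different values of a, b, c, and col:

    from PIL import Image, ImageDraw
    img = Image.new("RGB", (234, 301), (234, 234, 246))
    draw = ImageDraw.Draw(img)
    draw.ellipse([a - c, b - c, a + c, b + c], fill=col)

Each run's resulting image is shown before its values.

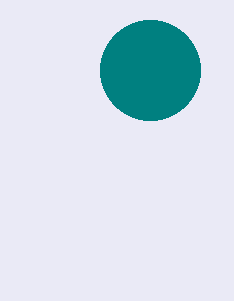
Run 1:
a = 150; b = 70; c = 50; col = 'teal'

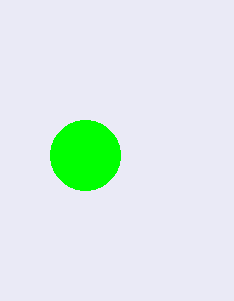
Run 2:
a = 85; b = 155; c = 35; col = 'lime'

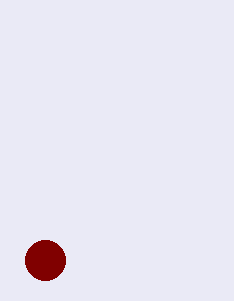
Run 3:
a = 45, b = 260, c = 20, col = 'maroon'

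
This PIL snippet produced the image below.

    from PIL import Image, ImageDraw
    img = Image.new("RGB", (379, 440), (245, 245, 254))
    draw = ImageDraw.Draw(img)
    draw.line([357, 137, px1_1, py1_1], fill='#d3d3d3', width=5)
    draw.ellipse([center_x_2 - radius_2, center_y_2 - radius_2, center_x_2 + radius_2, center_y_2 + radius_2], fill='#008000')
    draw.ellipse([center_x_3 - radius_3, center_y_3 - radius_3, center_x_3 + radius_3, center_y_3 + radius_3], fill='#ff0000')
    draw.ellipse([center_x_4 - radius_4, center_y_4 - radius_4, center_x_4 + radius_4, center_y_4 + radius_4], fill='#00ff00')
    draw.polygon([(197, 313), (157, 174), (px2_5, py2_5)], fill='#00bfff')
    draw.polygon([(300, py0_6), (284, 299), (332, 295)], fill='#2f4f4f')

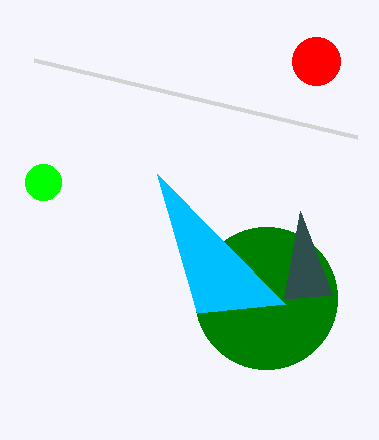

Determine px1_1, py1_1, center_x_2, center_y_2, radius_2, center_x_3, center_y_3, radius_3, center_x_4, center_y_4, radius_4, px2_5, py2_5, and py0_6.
px1_1 = 34; py1_1 = 60; center_x_2 = 266; center_y_2 = 298; radius_2 = 71; center_x_3 = 316; center_y_3 = 61; radius_3 = 24; center_x_4 = 43; center_y_4 = 182; radius_4 = 18; px2_5 = 285; py2_5 = 304; py0_6 = 211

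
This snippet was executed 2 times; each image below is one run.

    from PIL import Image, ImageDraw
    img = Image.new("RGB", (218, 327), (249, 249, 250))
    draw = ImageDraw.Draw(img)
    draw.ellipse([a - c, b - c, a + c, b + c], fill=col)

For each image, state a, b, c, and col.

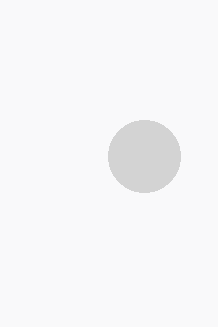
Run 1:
a = 144, b = 156, c = 36, col = 'lightgray'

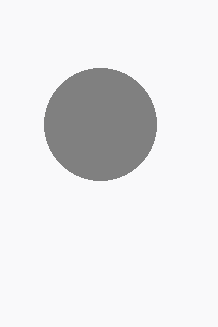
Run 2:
a = 100, b = 124, c = 56, col = 'gray'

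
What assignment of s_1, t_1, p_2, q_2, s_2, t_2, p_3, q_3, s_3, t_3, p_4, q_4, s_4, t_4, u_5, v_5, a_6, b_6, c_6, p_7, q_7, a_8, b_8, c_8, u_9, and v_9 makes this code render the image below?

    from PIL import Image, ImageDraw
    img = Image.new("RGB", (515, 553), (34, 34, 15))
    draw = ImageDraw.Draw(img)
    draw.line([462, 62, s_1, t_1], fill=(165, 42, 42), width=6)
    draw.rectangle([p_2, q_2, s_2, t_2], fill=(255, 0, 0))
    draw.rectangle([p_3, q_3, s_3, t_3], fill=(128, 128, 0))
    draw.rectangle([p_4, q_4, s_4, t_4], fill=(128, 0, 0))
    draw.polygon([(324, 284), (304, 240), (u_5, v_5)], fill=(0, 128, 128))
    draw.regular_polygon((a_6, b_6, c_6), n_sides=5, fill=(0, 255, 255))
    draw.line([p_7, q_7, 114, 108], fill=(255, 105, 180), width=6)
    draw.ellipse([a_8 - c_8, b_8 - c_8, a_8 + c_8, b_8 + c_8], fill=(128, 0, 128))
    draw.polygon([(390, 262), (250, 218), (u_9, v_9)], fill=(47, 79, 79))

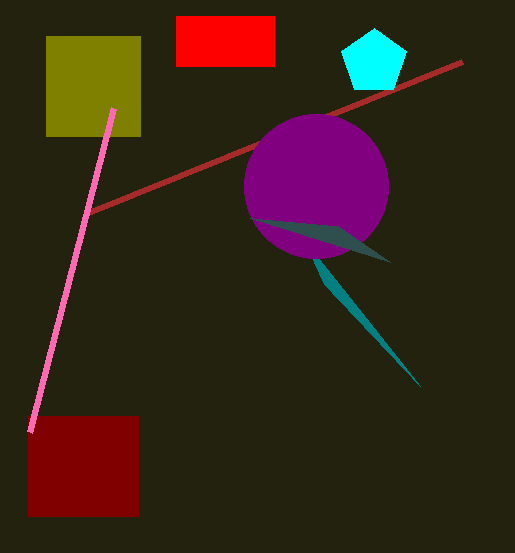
s_1 = 86; t_1 = 214; p_2 = 176; q_2 = 16; s_2 = 274; t_2 = 66; p_3 = 46; q_3 = 36; s_3 = 140; t_3 = 136; p_4 = 28; q_4 = 416; s_4 = 138; t_4 = 516; u_5 = 420; v_5 = 386; a_6 = 374; b_6 = 62; c_6 = 34; p_7 = 30; q_7 = 432; a_8 = 316; b_8 = 186; c_8 = 72; u_9 = 338; v_9 = 226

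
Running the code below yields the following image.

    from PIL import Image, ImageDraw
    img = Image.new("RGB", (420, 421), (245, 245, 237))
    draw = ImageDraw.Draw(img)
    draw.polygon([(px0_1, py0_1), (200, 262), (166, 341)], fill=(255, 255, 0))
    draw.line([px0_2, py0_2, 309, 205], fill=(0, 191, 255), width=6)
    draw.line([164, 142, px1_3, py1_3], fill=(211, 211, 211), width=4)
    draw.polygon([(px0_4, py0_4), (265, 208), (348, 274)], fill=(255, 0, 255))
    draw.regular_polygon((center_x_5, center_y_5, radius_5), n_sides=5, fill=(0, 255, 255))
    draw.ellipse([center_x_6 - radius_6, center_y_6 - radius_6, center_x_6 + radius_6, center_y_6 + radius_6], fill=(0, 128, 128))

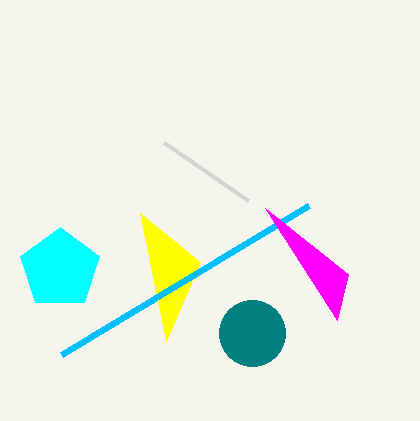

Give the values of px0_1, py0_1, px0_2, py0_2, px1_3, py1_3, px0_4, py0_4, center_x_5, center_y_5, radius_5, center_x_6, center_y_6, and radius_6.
px0_1 = 140
py0_1 = 213
px0_2 = 62
py0_2 = 354
px1_3 = 248
py1_3 = 200
px0_4 = 337
py0_4 = 320
center_x_5 = 60
center_y_5 = 269
radius_5 = 42
center_x_6 = 252
center_y_6 = 333
radius_6 = 33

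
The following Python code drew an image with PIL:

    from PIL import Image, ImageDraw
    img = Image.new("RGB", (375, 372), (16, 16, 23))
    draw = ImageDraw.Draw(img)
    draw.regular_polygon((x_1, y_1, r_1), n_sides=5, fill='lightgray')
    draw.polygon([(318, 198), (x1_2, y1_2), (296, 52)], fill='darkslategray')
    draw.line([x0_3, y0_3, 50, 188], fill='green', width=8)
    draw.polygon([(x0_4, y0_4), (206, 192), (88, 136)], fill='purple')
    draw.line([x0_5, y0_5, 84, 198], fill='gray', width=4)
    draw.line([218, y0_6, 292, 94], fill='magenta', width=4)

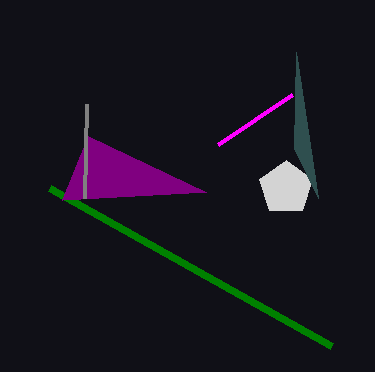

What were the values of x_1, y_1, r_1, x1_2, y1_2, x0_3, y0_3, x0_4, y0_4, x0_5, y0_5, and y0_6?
x_1 = 286, y_1 = 188, r_1 = 28, x1_2 = 294, y1_2 = 148, x0_3 = 332, y0_3 = 346, x0_4 = 62, y0_4 = 200, x0_5 = 86, y0_5 = 104, y0_6 = 144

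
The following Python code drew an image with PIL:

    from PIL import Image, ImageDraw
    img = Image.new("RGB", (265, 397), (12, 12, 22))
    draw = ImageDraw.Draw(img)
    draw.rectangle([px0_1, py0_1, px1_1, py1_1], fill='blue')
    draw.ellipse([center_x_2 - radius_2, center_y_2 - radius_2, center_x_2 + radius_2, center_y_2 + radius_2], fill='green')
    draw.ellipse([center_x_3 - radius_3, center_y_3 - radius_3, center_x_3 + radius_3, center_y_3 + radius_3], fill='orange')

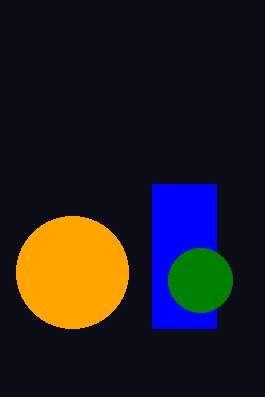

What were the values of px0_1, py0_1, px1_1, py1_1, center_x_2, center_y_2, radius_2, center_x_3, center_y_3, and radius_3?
px0_1 = 152, py0_1 = 184, px1_1 = 216, py1_1 = 328, center_x_2 = 200, center_y_2 = 280, radius_2 = 32, center_x_3 = 72, center_y_3 = 272, radius_3 = 56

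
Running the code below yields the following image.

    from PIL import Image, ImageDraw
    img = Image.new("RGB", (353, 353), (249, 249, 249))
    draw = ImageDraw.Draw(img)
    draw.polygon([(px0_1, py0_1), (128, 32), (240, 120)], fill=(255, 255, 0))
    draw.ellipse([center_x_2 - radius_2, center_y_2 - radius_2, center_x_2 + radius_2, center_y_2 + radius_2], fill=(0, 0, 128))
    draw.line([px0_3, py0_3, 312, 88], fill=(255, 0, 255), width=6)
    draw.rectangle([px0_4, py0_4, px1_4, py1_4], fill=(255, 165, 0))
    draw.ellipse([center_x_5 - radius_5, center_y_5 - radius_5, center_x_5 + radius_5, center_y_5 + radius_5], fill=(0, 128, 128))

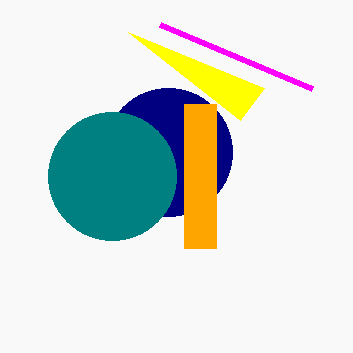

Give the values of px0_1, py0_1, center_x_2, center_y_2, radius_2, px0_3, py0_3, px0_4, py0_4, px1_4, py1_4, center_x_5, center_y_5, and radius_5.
px0_1 = 264, py0_1 = 88, center_x_2 = 168, center_y_2 = 152, radius_2 = 64, px0_3 = 160, py0_3 = 24, px0_4 = 184, py0_4 = 104, px1_4 = 216, py1_4 = 248, center_x_5 = 112, center_y_5 = 176, radius_5 = 64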